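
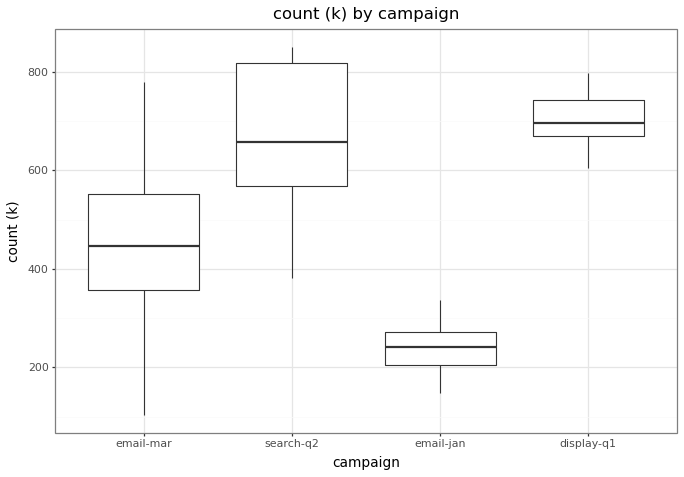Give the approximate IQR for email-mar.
Q3 ≈ 550, Q1 ≈ 350; IQR ≈ 200.

≈ 200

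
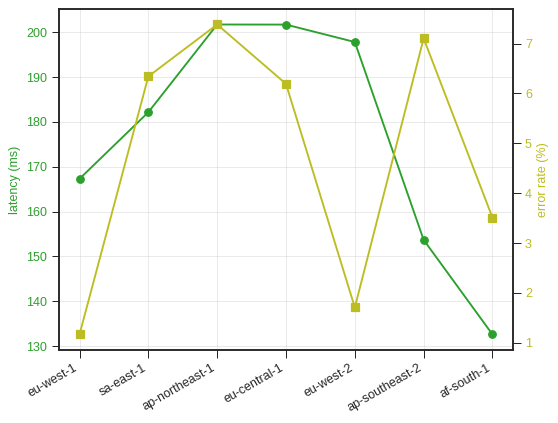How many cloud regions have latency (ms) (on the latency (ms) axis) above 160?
5

Above 160: eu-west-1, sa-east-1, ap-northeast-1, eu-central-1, eu-west-2.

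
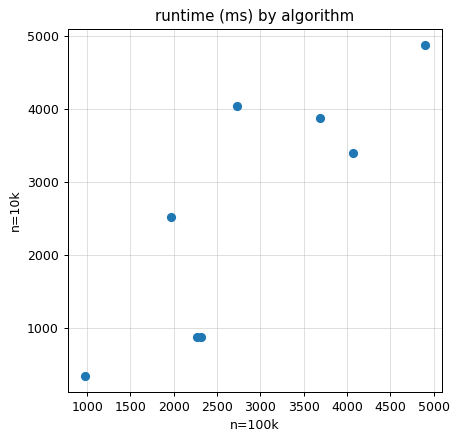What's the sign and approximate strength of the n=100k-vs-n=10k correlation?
Points are positively correlated; strong (|r| ≈ 0.8).

positive, strong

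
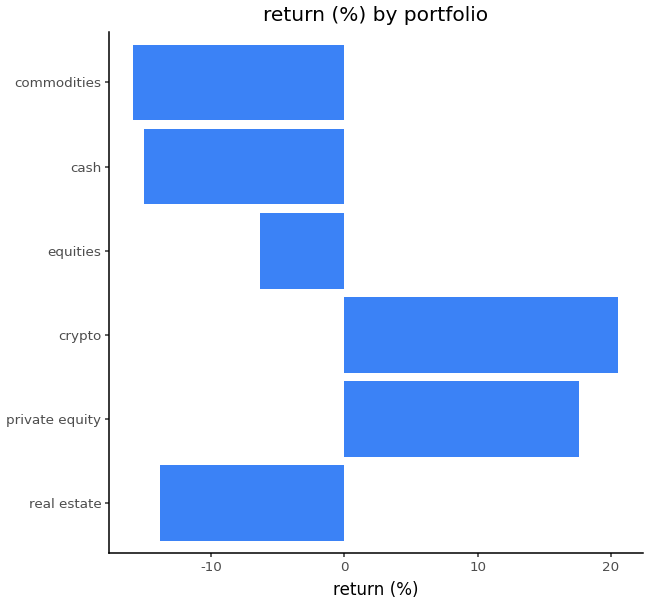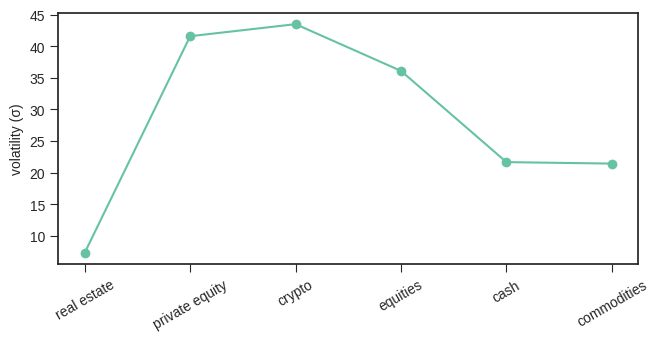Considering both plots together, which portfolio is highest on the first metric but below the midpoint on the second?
real estate

Chart 2 median volatility (σ) ≈ 30; below-median portfolios: real estate, cash, commodities. Among those, real estate has the highest return (%) (≈ -14).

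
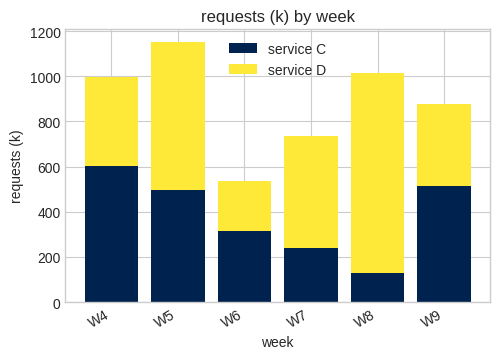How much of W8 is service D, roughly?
service D top ≈ 1000, bottom ≈ 100; segment ≈ 900.

≈ 900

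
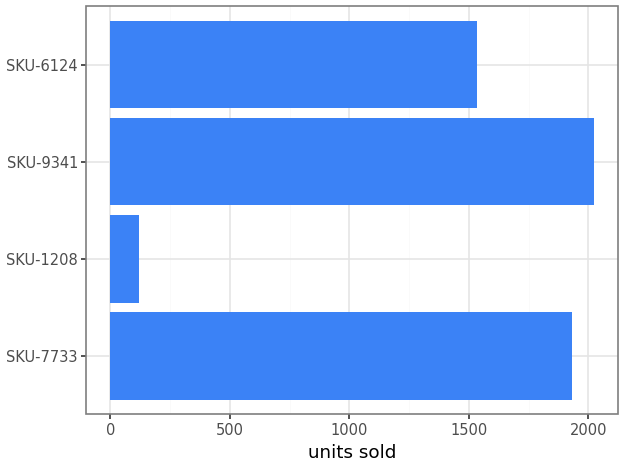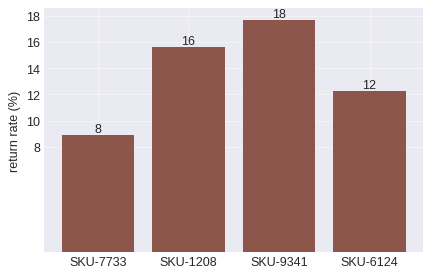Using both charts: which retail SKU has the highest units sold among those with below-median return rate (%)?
Chart 2 median return rate (%) ≈ 14; below-median retail SKUs: SKU-7733, SKU-6124. Among those, SKU-7733 has the highest units sold (≈ 2000).

SKU-7733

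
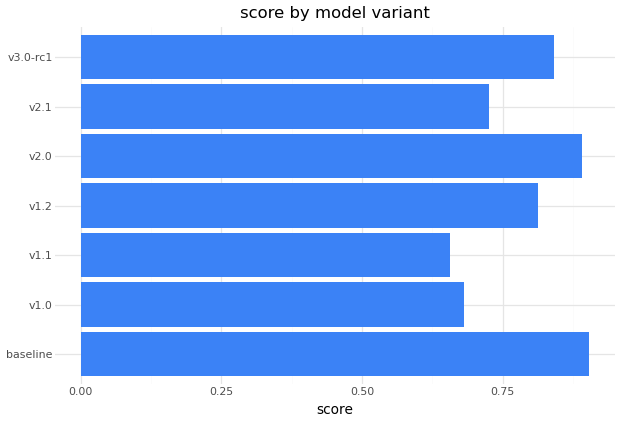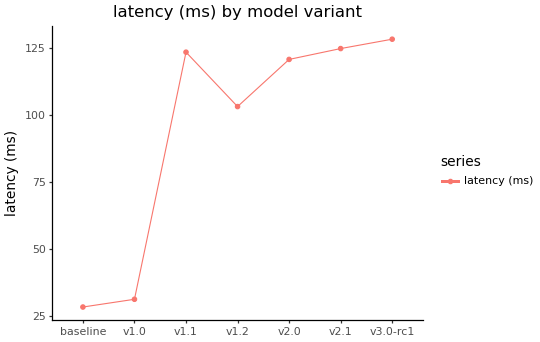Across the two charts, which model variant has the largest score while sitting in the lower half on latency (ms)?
baseline

Chart 2 median latency (ms) ≈ 120; below-median model variants: baseline, v1.0, v1.2. Among those, baseline has the highest score (≈ 0.9).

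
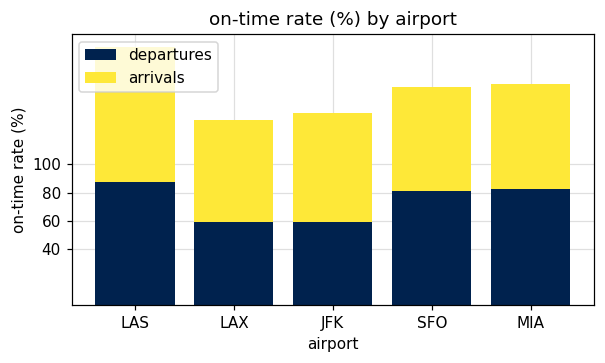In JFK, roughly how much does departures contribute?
departures top ≈ 60, bottom ≈ 0; segment ≈ 60.

≈ 60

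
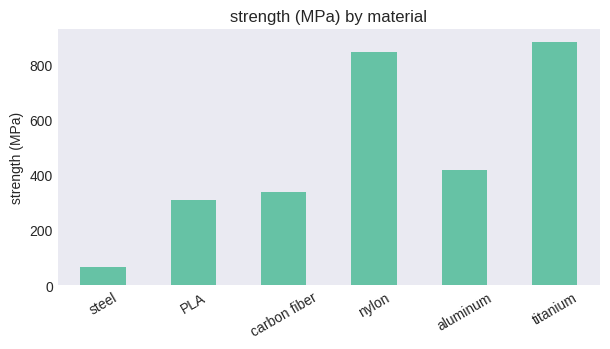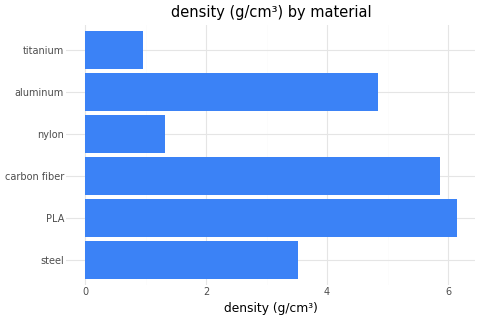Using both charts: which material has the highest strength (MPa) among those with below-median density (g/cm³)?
titanium

Chart 2 median density (g/cm³) ≈ 4; below-median materials: steel, nylon, titanium. Among those, titanium has the highest strength (MPa) (≈ 900).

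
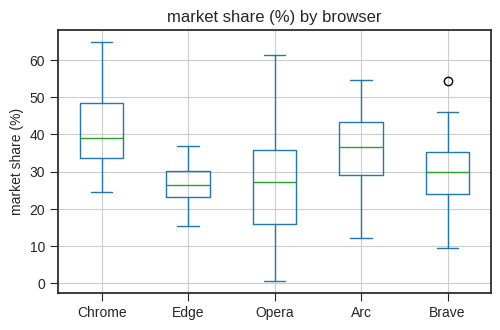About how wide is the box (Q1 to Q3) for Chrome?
Q3 ≈ 48, Q1 ≈ 34; IQR ≈ 14.

≈ 14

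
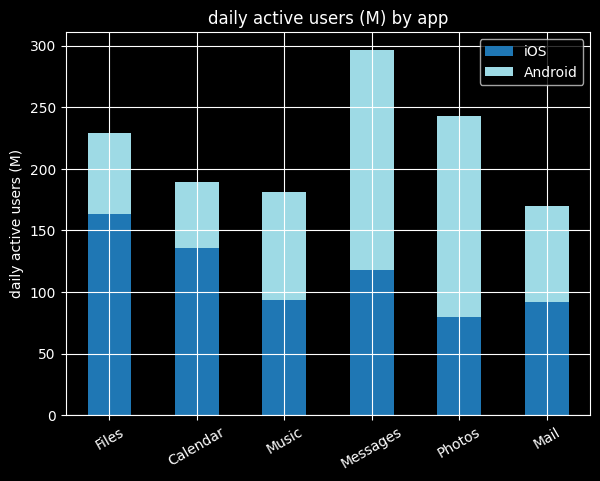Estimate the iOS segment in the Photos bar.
iOS top ≈ 75, bottom ≈ 0; segment ≈ 75.

≈ 75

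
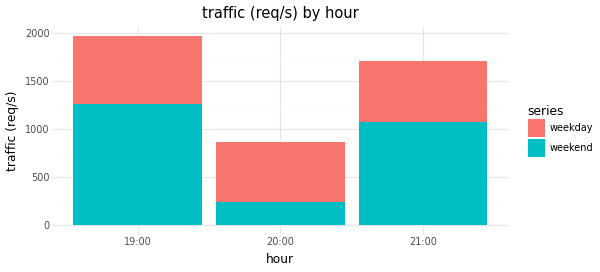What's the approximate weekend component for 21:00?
≈ 1000

weekend top ≈ 1000, bottom ≈ 0; segment ≈ 1000.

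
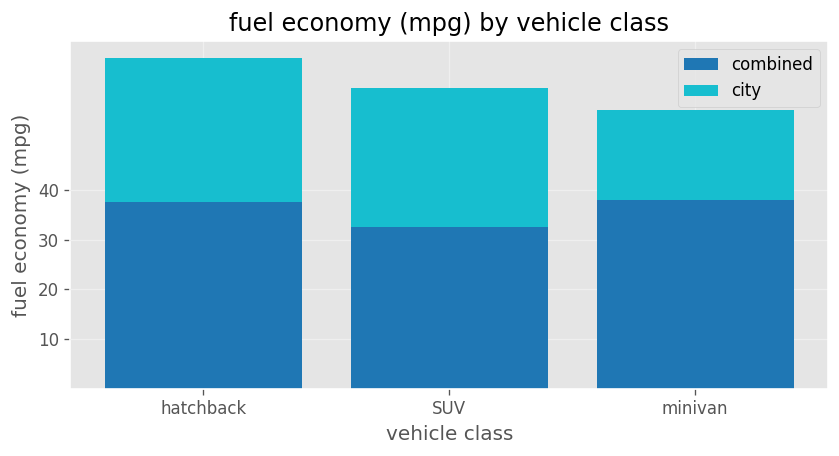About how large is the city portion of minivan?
city top ≈ 60, bottom ≈ 40; segment ≈ 20.

≈ 20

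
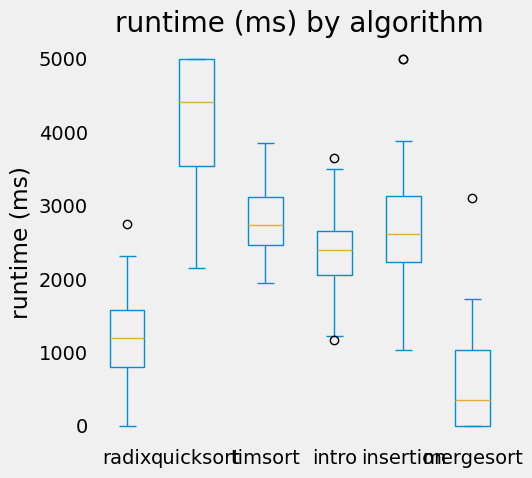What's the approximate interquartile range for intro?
≈ 500

Q3 ≈ 2500, Q1 ≈ 2000; IQR ≈ 500.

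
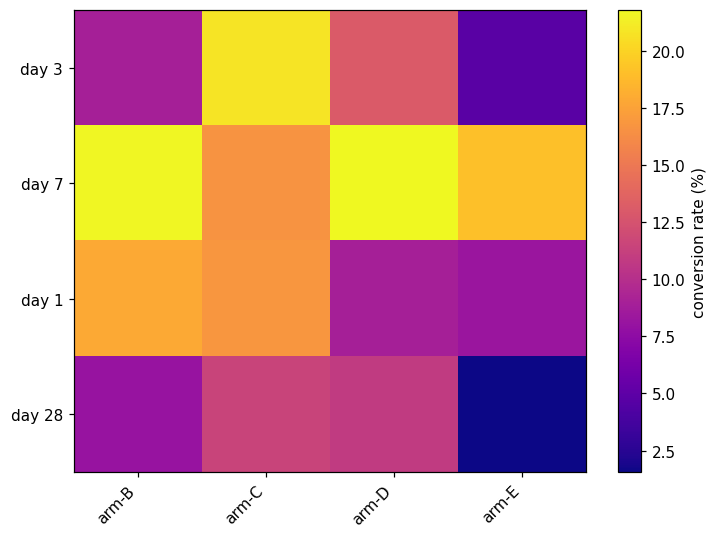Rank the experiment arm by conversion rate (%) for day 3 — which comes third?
Top 4 for day 3: arm-C ≈ 20, arm-D ≈ 14, arm-B ≈ 8, arm-E ≈ 4.

arm-B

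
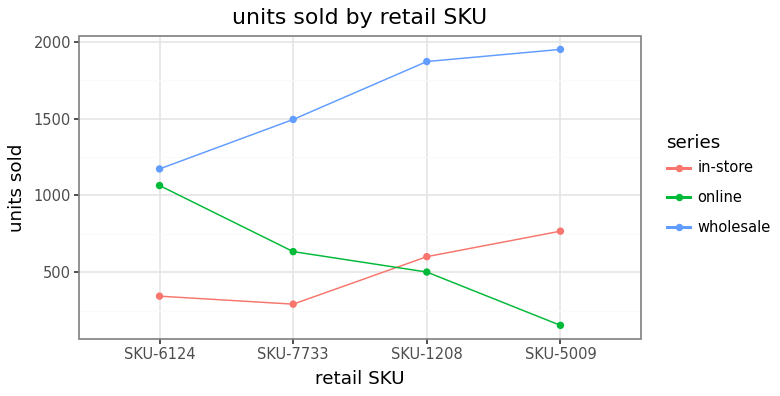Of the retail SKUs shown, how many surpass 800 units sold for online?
1

Above 800: SKU-6124.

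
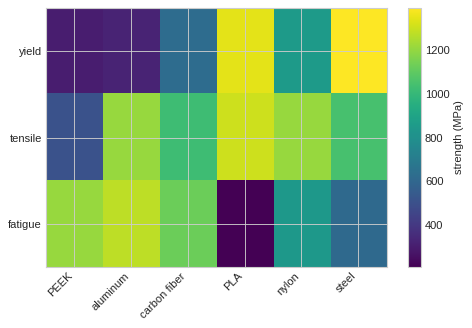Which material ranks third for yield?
nylon

Top 4 for yield: steel ≈ 1400, PLA ≈ 1300, nylon ≈ 900, carbon fiber ≈ 600.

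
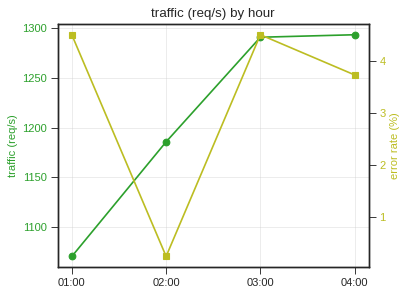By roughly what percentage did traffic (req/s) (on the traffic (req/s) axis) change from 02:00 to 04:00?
02:00 ≈ 1180, 04:00 ≈ 1300; (1300 − 1180) / 1180 ≈ +10.2%.

≈ +10.2%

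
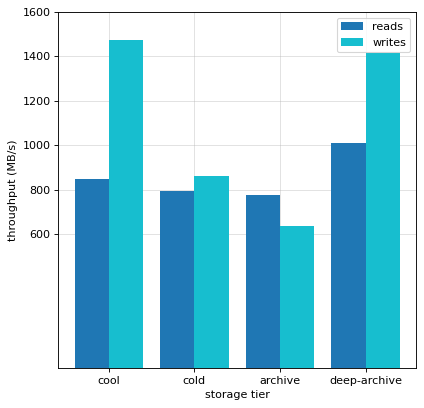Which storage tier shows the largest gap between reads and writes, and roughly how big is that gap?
cool: reads ≈ 800, writes ≈ 1400 → gap ≈ 600. Next-largest (deep-archive) is only ≈ 400.

cool, ≈ 600 MB/s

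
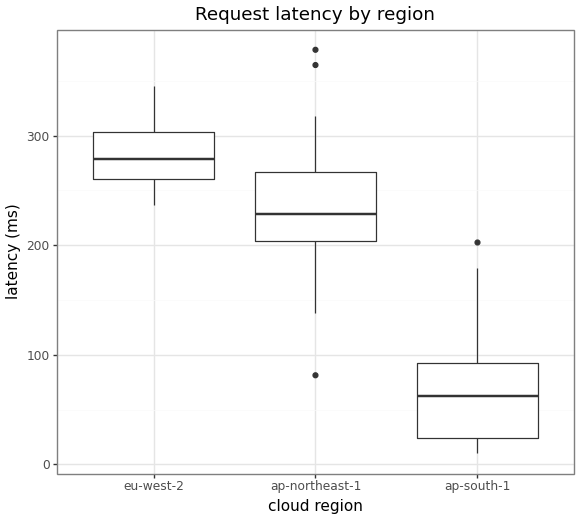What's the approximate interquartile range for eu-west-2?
Q3 ≈ 300, Q1 ≈ 260; IQR ≈ 40.

≈ 40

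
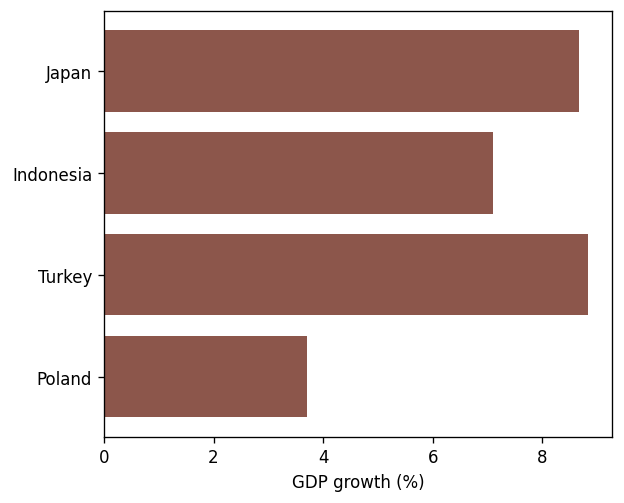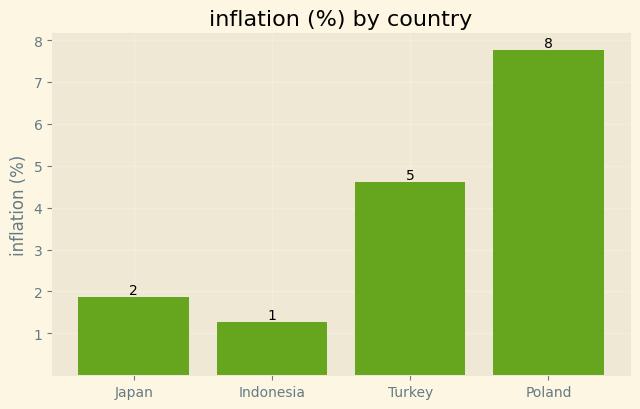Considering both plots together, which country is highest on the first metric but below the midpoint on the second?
Japan

Chart 2 median inflation (%) ≈ 3; below-median countries: Japan, Indonesia. Among those, Japan has the highest GDP growth (%) (≈ 9).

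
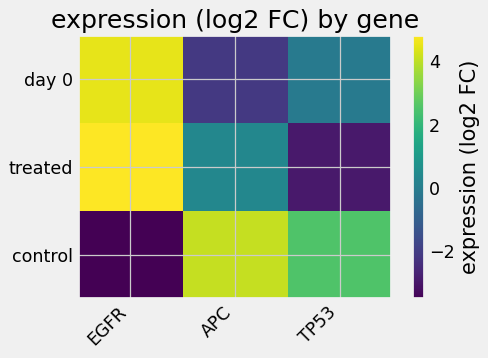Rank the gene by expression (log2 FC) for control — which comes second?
TP53

Top 3 for control: APC ≈ 4, TP53 ≈ 3, EGFR ≈ -4.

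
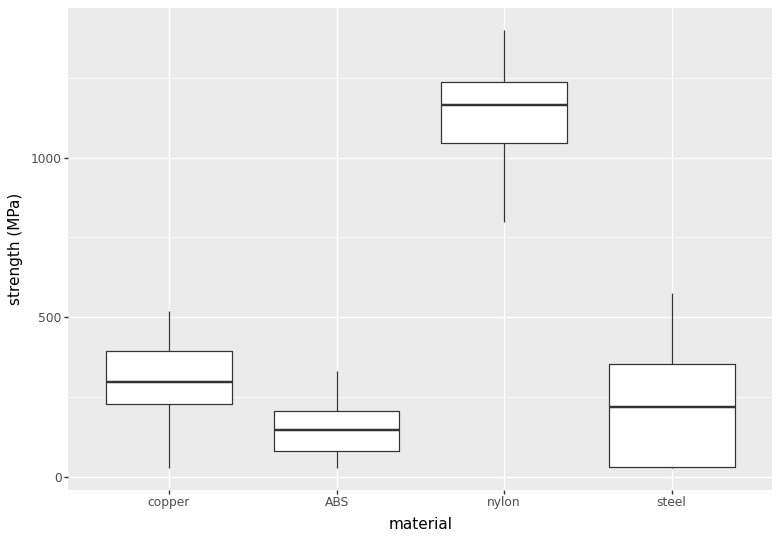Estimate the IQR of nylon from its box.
≈ 200

Q3 ≈ 1200, Q1 ≈ 1000; IQR ≈ 200.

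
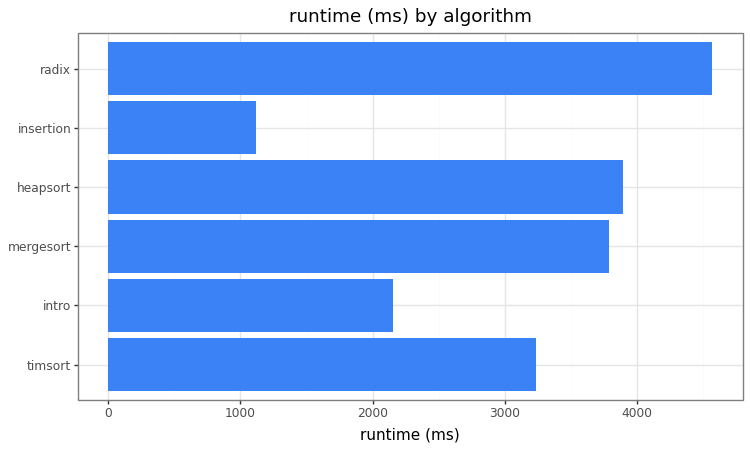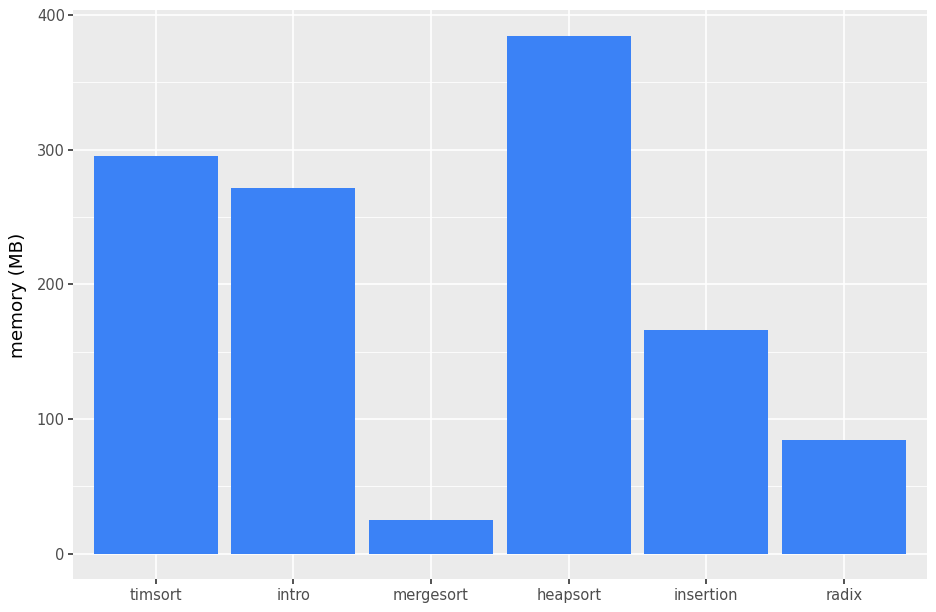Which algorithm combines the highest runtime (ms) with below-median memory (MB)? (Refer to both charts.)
Chart 2 median memory (MB) ≈ 200; below-median algorithms: mergesort, insertion, radix. Among those, radix has the highest runtime (ms) (≈ 4500).

radix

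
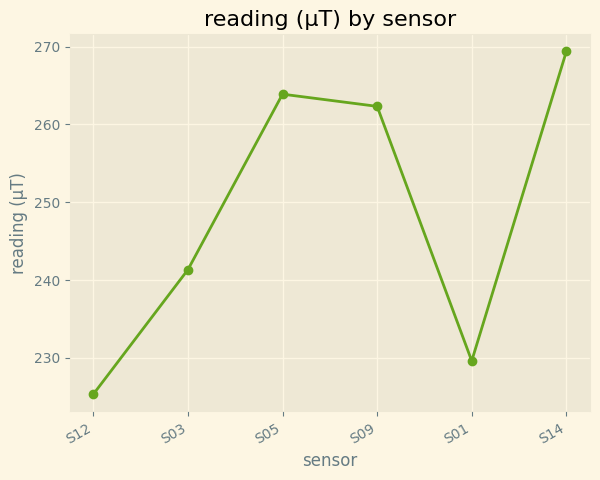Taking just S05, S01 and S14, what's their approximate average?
≈ 255

(265 + 230 + 270) / 3 ≈ 255.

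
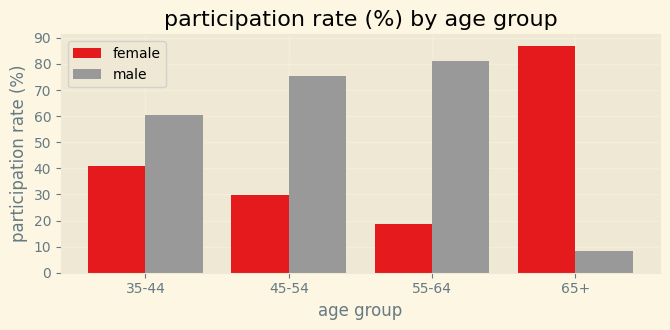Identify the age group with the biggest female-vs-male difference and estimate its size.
65+, ≈ 80 %

65+: female ≈ 90, male ≈ 10 → gap ≈ 80. Next-largest (55-64) is only ≈ 60.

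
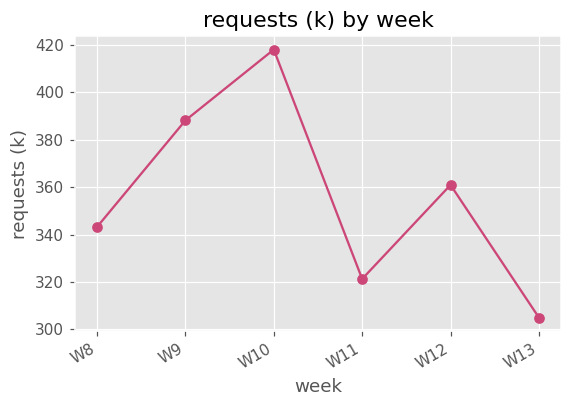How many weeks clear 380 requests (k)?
2

Above 380: W9, W10.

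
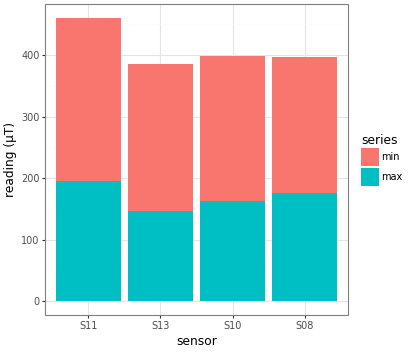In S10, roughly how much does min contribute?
≈ 250

min top ≈ 400, bottom ≈ 150; segment ≈ 250.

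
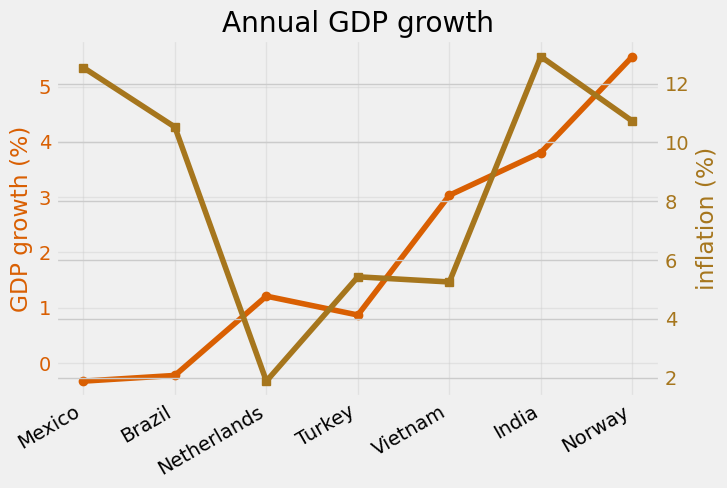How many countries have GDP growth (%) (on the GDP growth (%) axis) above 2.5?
3

Above 2.5: Vietnam, India, Norway.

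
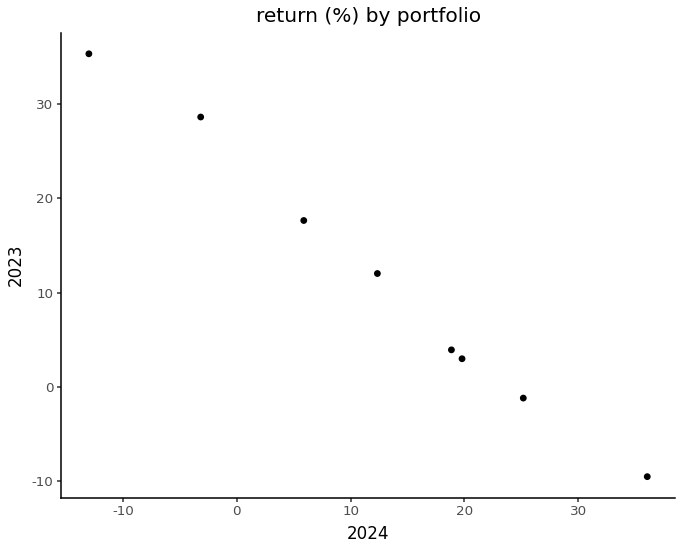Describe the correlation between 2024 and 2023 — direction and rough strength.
Points are negatively correlated; strong (|r| ≈ 1.0).

negative, strong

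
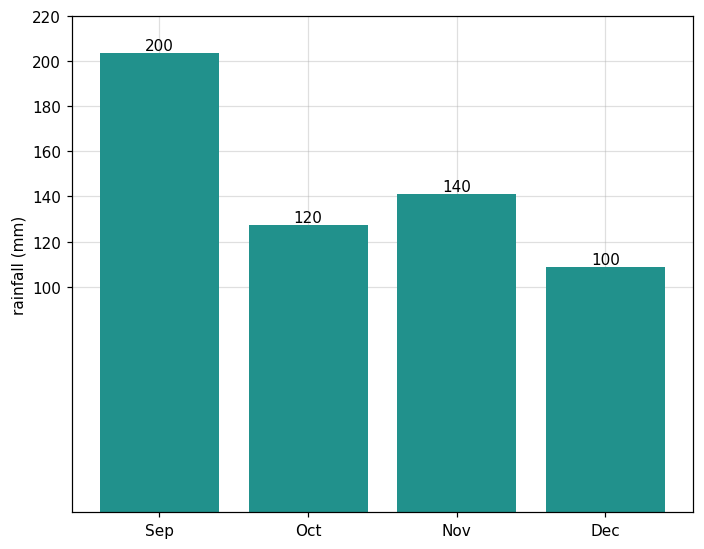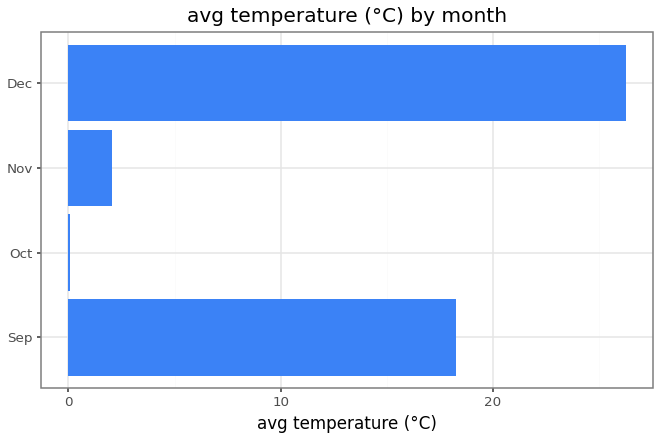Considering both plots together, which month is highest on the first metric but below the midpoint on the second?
Chart 2 median avg temperature (°C) ≈ 10; below-median months: Oct, Nov. Among those, Nov has the highest rainfall (mm) (≈ 140).

Nov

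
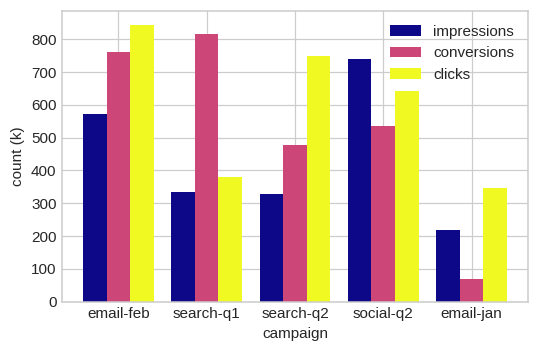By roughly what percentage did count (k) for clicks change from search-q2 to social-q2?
search-q2 ≈ 700, social-q2 ≈ 600; (600 − 700) / 700 ≈ -14.3%.

≈ -14.3%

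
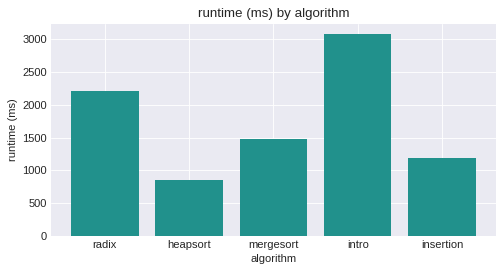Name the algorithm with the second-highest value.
radix

Top 3: intro ≈ 3000, radix ≈ 2000, mergesort ≈ 1500.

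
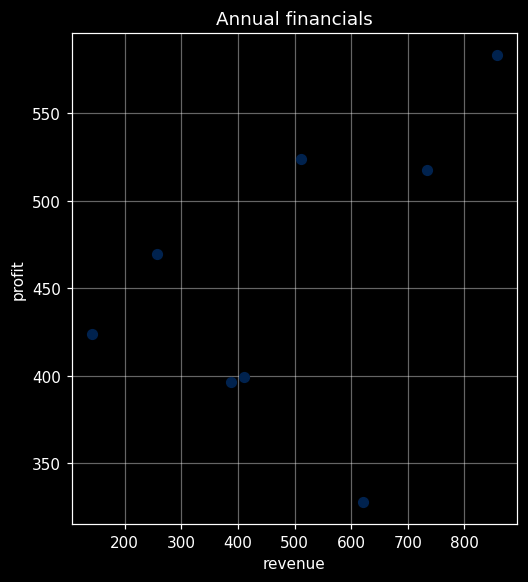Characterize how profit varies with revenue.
positive, moderate

Points are positively correlated; moderate (|r| ≈ 0.5).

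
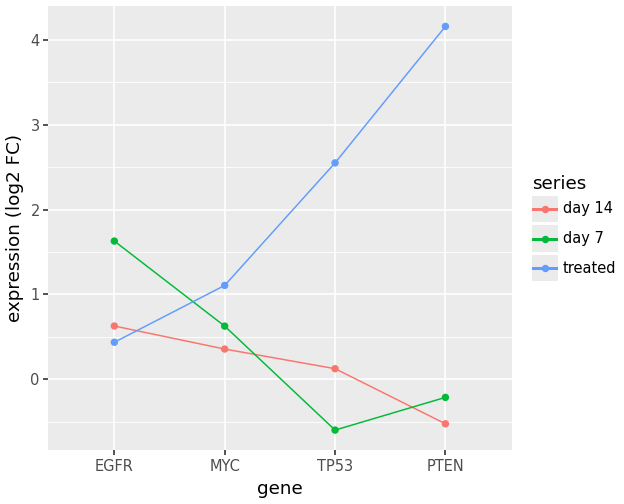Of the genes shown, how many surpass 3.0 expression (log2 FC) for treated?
Above 3.0: PTEN.

1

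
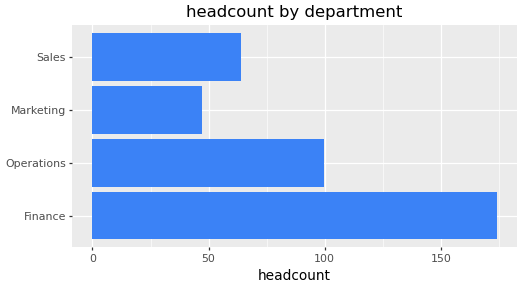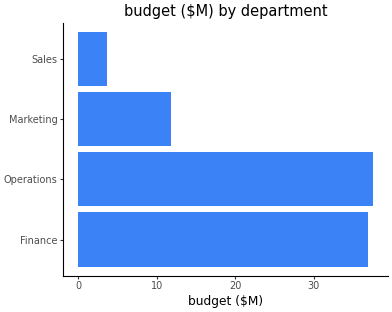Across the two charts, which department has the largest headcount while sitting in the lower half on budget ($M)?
Sales

Chart 2 median budget ($M) ≈ 25; below-median departments: Marketing, Sales. Among those, Sales has the highest headcount (≈ 60).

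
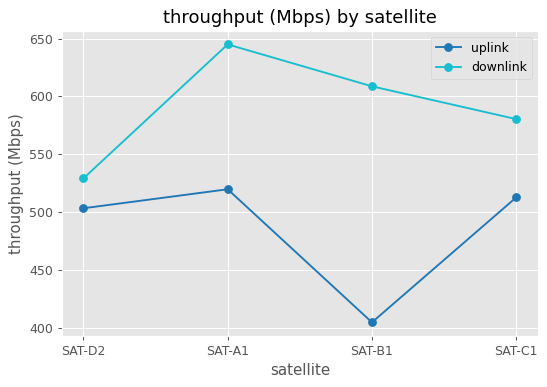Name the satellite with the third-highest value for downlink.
SAT-C1

Top 4 for downlink: SAT-A1 ≈ 650, SAT-B1 ≈ 600, SAT-C1 ≈ 575, SAT-D2 ≈ 525.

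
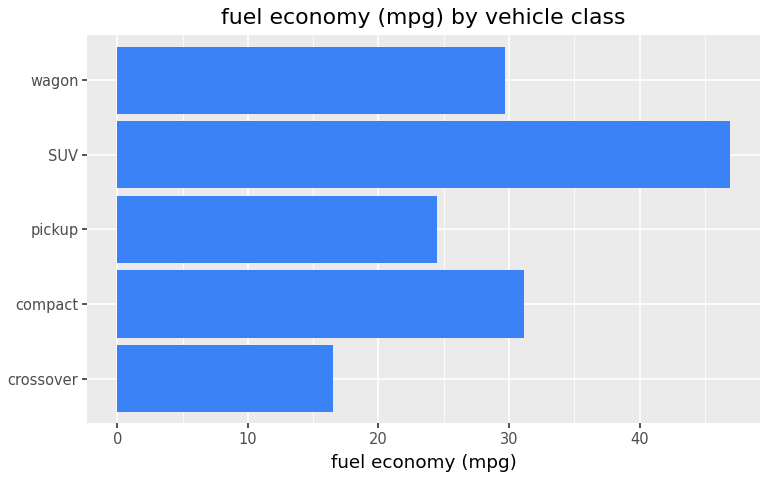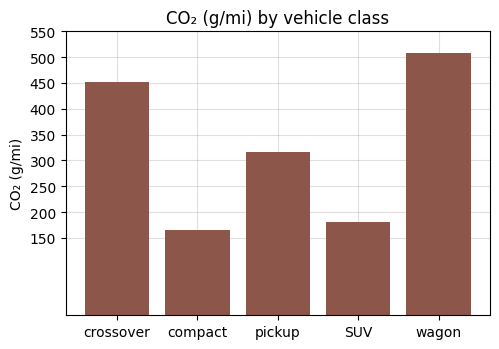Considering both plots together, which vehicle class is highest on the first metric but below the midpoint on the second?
SUV

Chart 2 median CO₂ (g/mi) ≈ 300; below-median vehicle classes: compact, SUV. Among those, SUV has the highest fuel economy (mpg) (≈ 45).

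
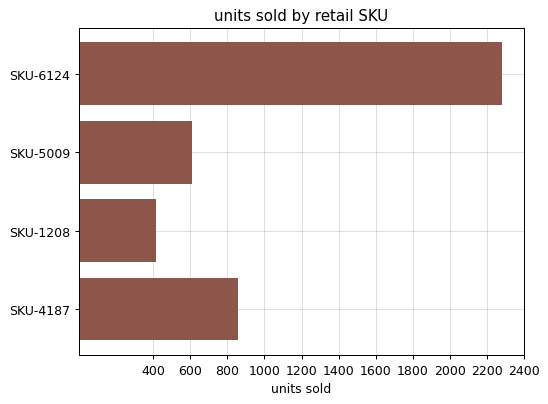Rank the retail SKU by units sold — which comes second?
SKU-4187

Top 3: SKU-6124 ≈ 2200, SKU-4187 ≈ 800, SKU-5009 ≈ 600.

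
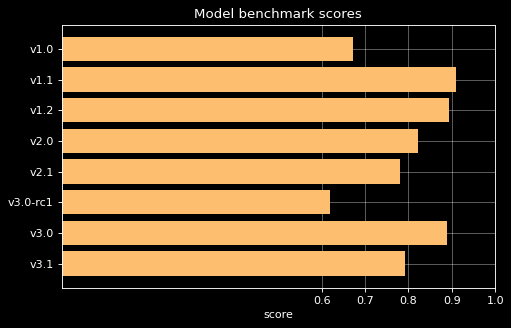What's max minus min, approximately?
Max v1.1 ≈ 0.9, min v3.0-rc1 ≈ 0.6; range ≈ 0.3.

≈ 0.3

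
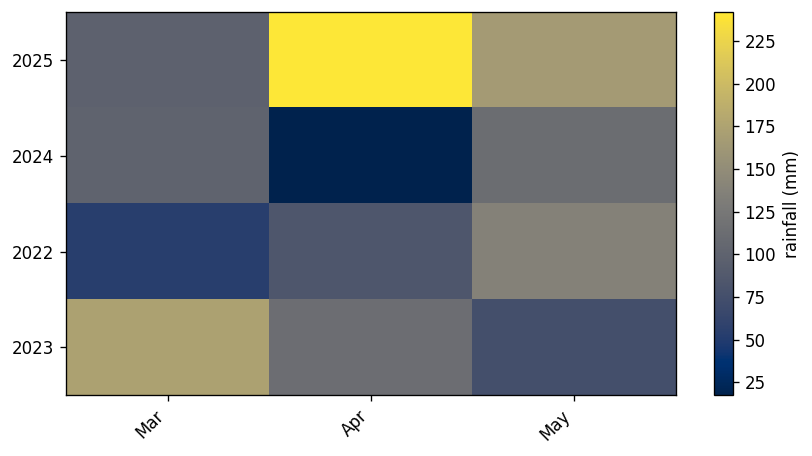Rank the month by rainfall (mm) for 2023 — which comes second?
Apr

Top 3 for 2023: Mar ≈ 180, Apr ≈ 120, May ≈ 80.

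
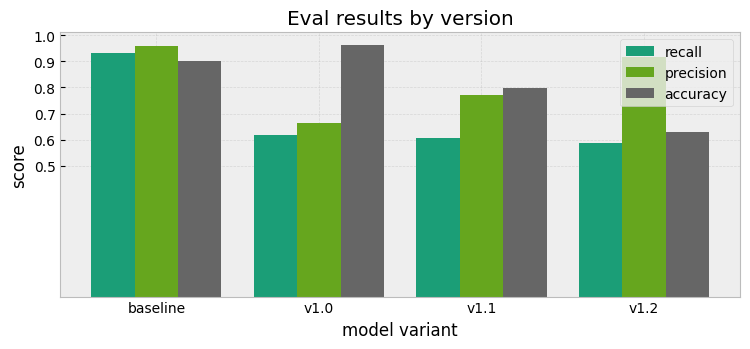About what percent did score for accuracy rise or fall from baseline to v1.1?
baseline ≈ 0.9, v1.1 ≈ 0.8; (0.8 − 0.9) / 0.9 ≈ -11.1%.

≈ -11.1%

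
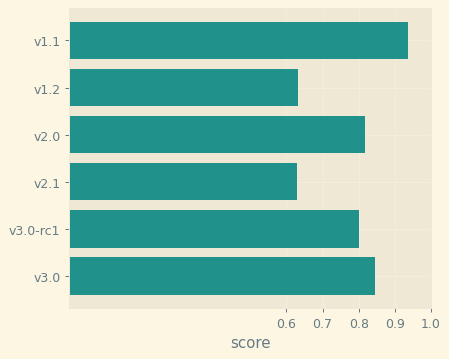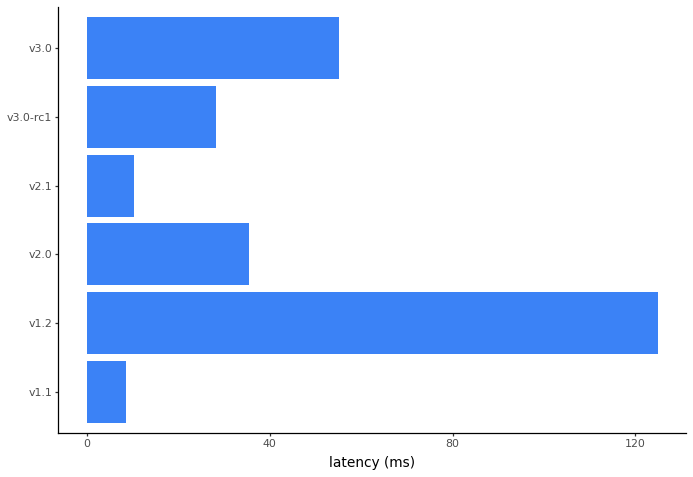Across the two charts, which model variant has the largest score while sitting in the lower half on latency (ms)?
Chart 2 median latency (ms) ≈ 40; below-median model variants: v1.1, v2.1, v3.0-rc1. Among those, v1.1 has the highest score (≈ 0.9).

v1.1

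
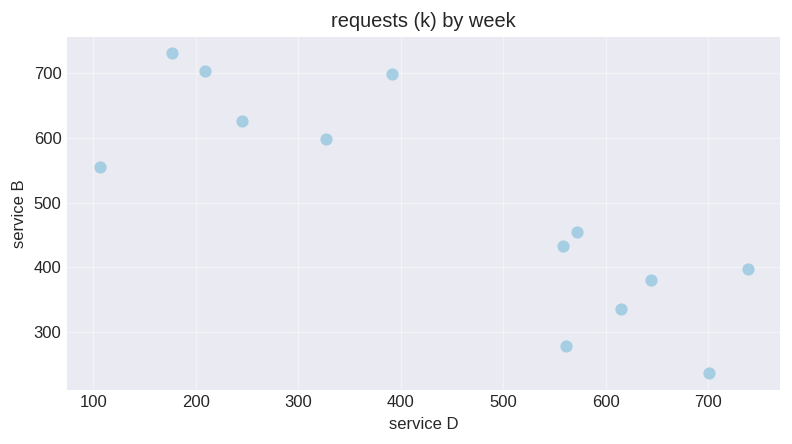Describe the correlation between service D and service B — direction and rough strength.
Points are negatively correlated; strong (|r| ≈ 0.8).

negative, strong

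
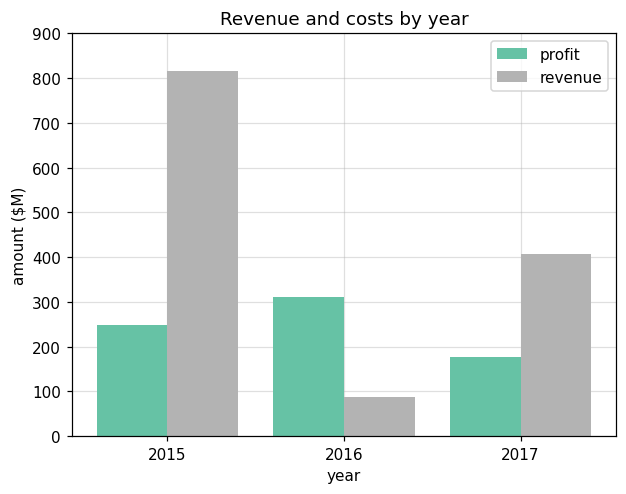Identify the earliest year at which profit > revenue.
2015: profit ≈ 200 vs revenue ≈ 800 (not yet); 2016: profit ≈ 300 vs revenue ≈ 100 (first crossover).

2016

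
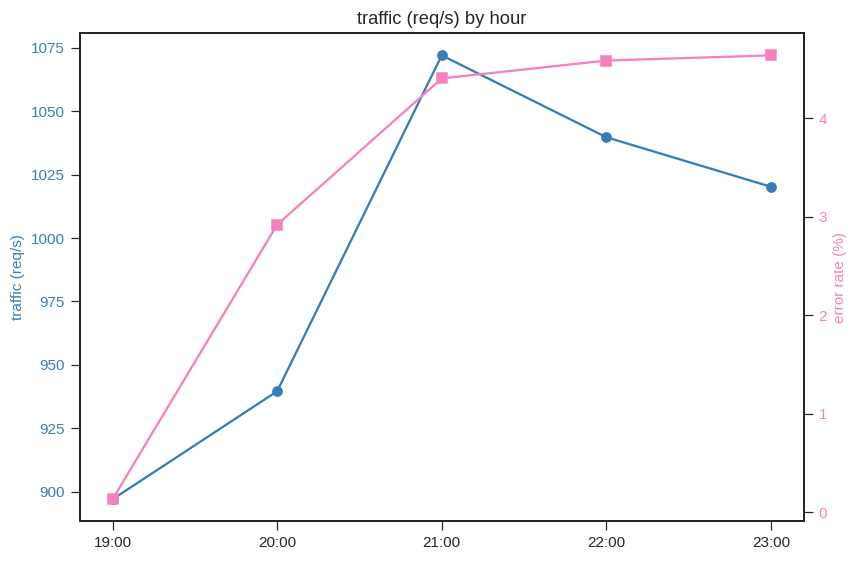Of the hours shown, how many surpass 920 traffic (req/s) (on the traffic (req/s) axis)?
Above 920: 20:00, 21:00, 22:00, 23:00.

4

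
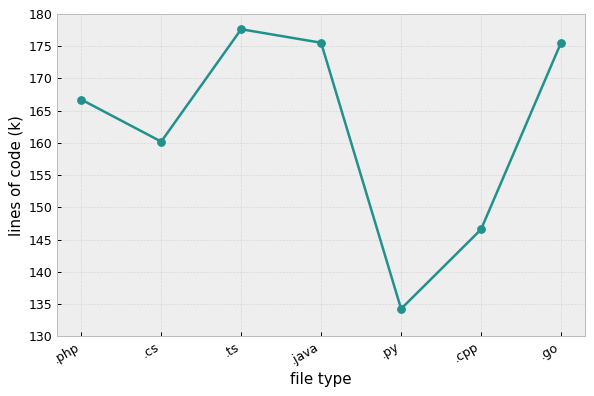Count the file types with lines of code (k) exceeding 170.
3

Above 170: .ts, .java, .go.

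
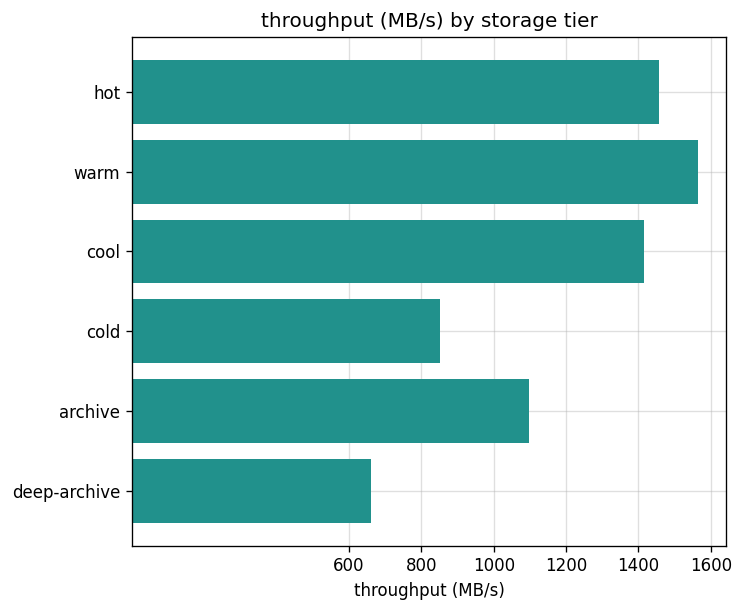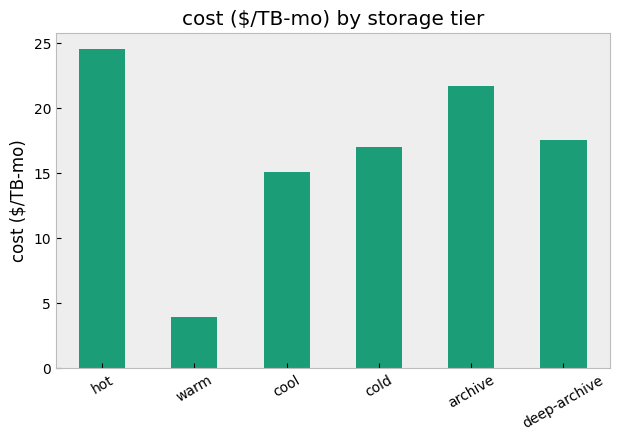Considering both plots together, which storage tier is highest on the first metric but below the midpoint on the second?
warm

Chart 2 median cost ($/TB-mo) ≈ 15; below-median storage tiers: warm, cool, cold. Among those, warm has the highest throughput (MB/s) (≈ 1600).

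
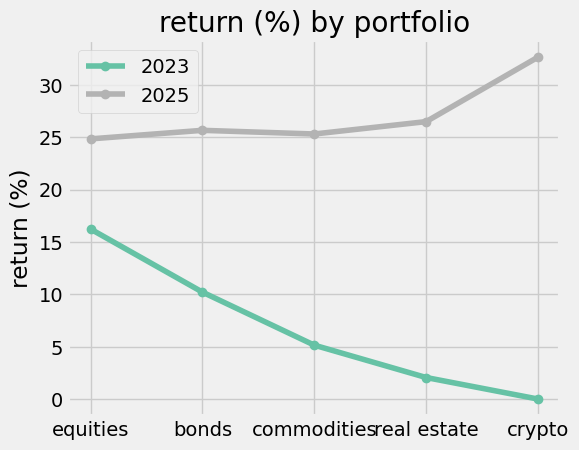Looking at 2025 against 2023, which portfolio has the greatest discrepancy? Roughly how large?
crypto, ≈ 35 %

crypto: 2025 ≈ 35, 2023 ≈ 0 → gap ≈ 35. Next-largest (real estate) is only ≈ 25.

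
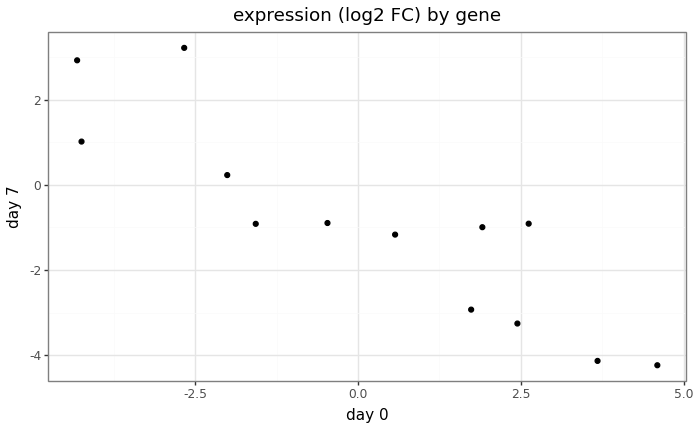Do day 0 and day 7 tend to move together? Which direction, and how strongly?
Points are negatively correlated; strong (|r| ≈ 0.9).

negative, strong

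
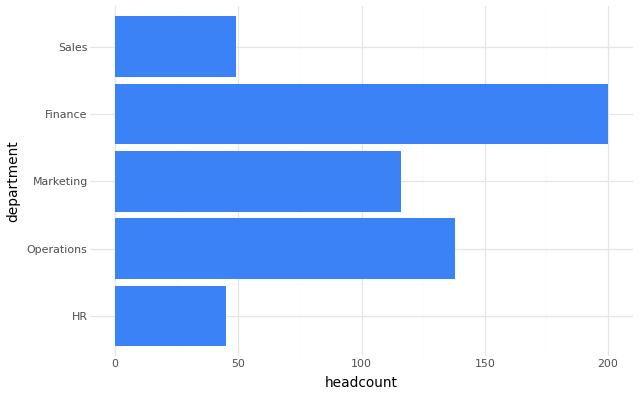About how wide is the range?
≈ 160

Max Finance ≈ 200, min HR ≈ 40; range ≈ 160.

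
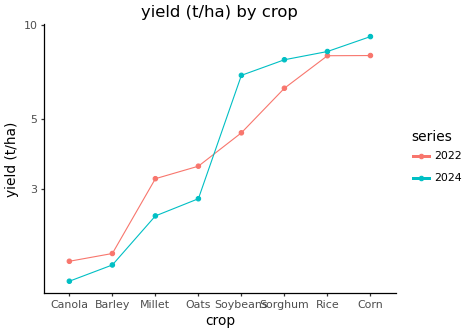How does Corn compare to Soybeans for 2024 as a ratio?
Corn ≈ 9, Soybeans ≈ 7; 9/7 ≈ 1.29.

≈ 1.29×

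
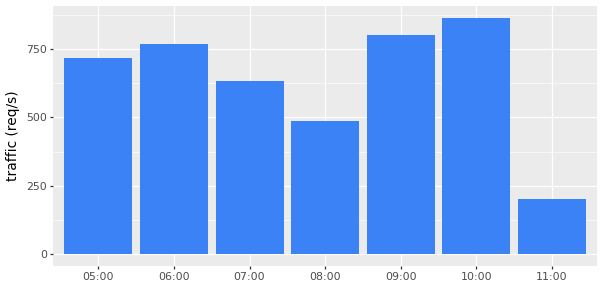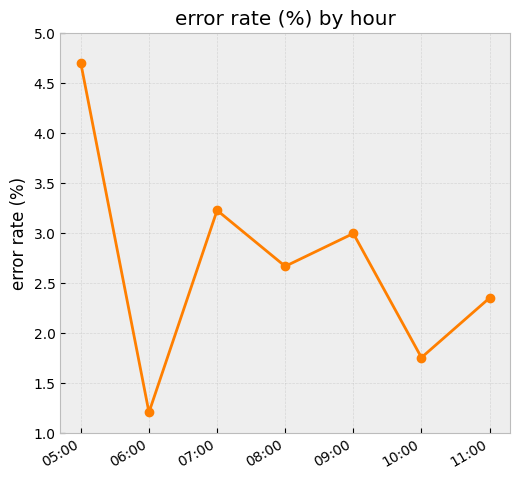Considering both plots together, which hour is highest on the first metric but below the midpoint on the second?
Chart 2 median error rate (%) ≈ 2.5; below-median hours: 06:00, 10:00, 11:00. Among those, 10:00 has the highest traffic (req/s) (≈ 900).

10:00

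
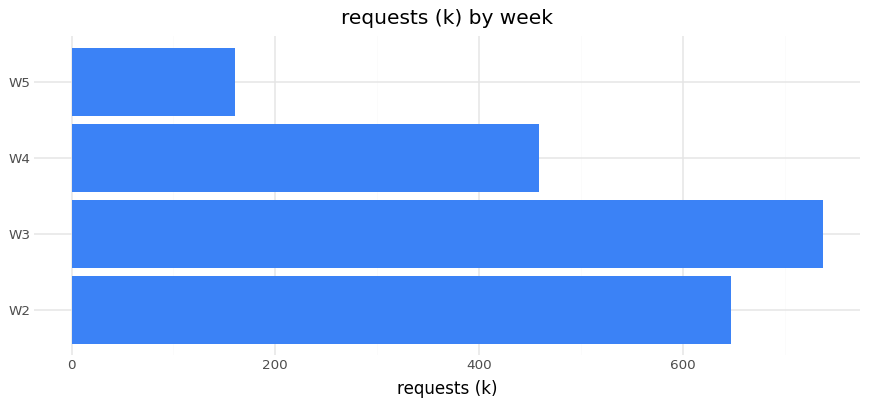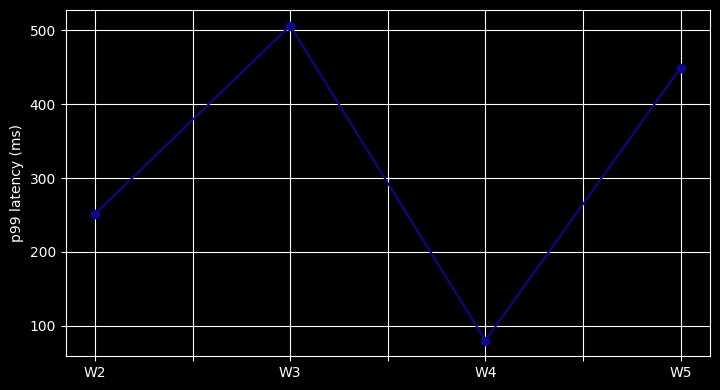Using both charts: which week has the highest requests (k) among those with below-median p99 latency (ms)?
Chart 2 median p99 latency (ms) ≈ 350; below-median weeks: W2, W4. Among those, W2 has the highest requests (k) (≈ 600).

W2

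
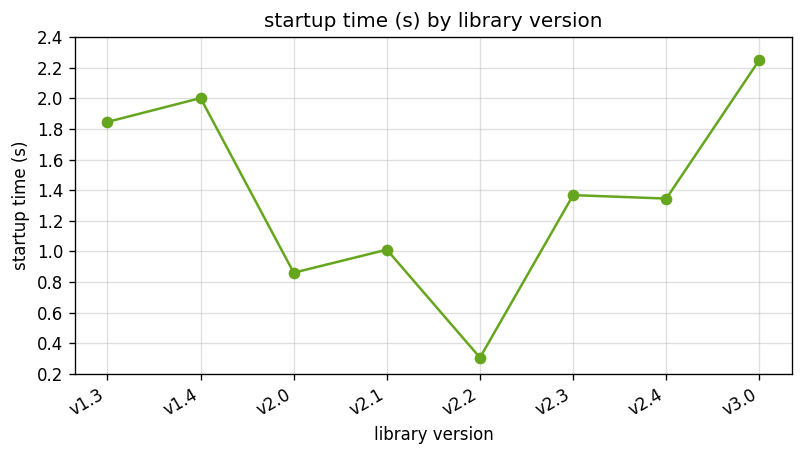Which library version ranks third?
v1.3

Top 4: v3.0 ≈ 2.2, v1.4 ≈ 2.0, v1.3 ≈ 1.8, v2.3 ≈ 1.4.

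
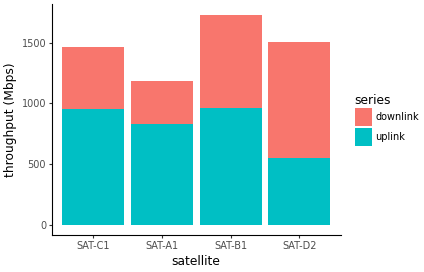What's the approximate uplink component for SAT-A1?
uplink top ≈ 800, bottom ≈ 0; segment ≈ 800.

≈ 800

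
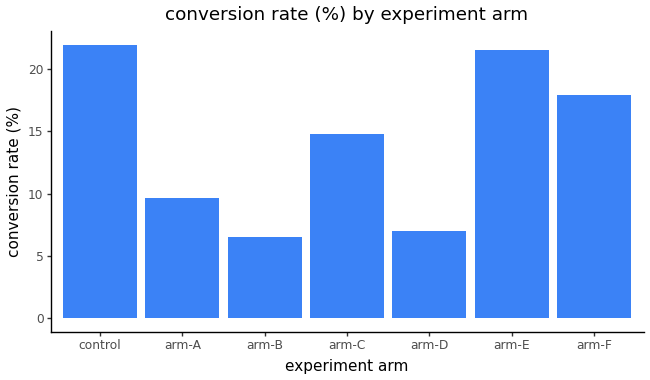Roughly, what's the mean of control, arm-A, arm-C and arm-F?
(22 + 10 + 14 + 18) / 4 ≈ 16.

≈ 16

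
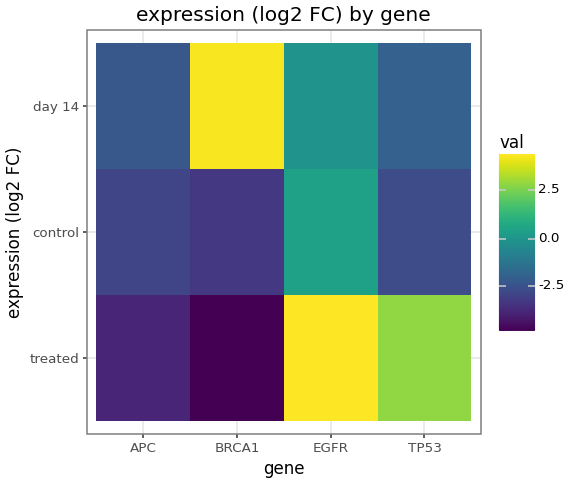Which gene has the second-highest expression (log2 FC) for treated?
TP53

Top 3 for treated: EGFR ≈ 4, TP53 ≈ 3, APC ≈ -4.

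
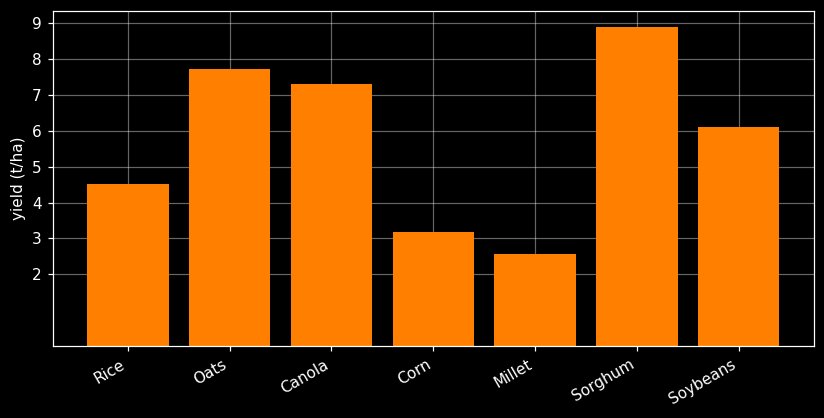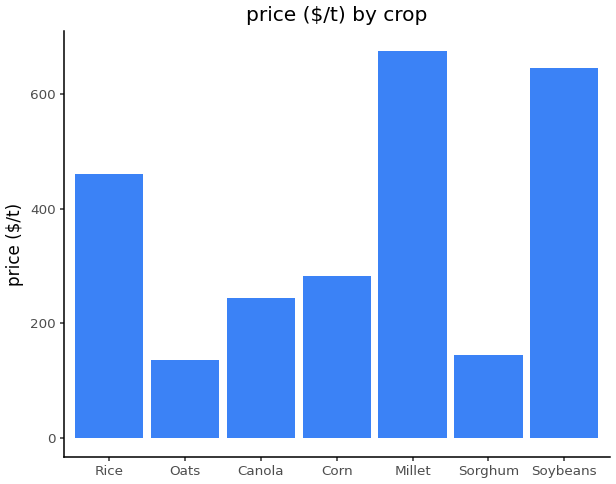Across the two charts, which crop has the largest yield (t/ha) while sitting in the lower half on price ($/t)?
Chart 2 median price ($/t) ≈ 300; below-median crops: Oats, Canola, Sorghum. Among those, Sorghum has the highest yield (t/ha) (≈ 9).

Sorghum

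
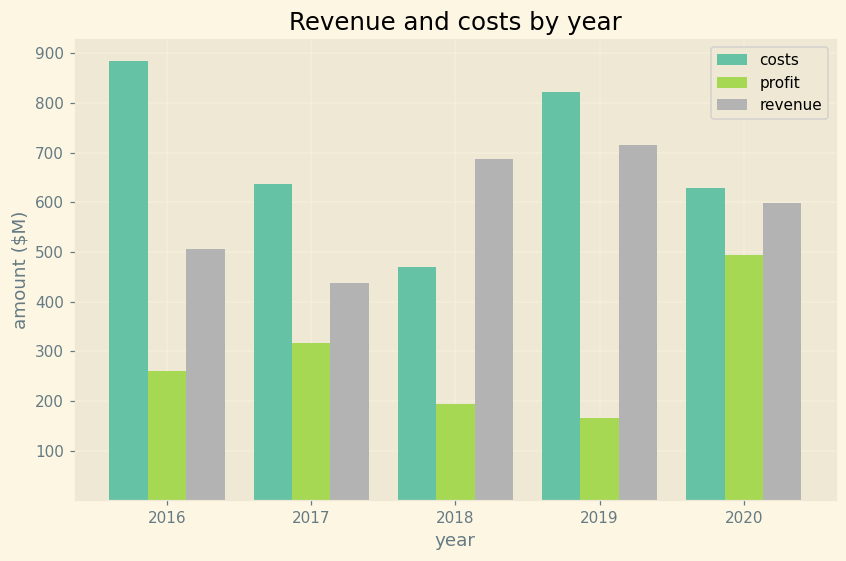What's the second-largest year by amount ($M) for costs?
Top 3 for costs: 2016 ≈ 900, 2019 ≈ 800, 2017 ≈ 600.

2019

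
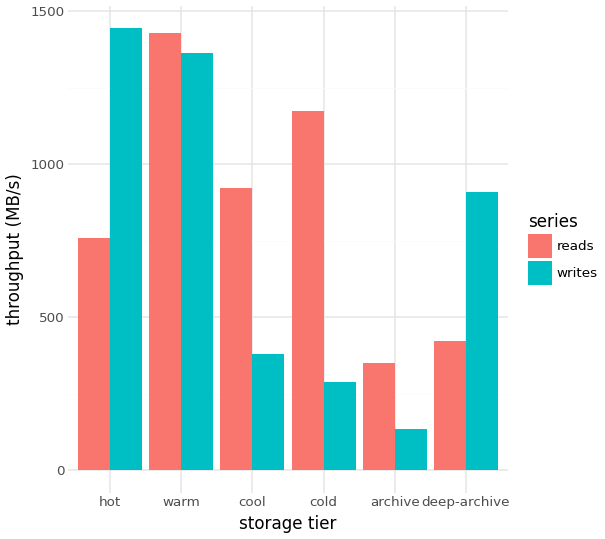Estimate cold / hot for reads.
cold ≈ 1200, hot ≈ 800; 1200/800 ≈ 1.5.

≈ 1.5×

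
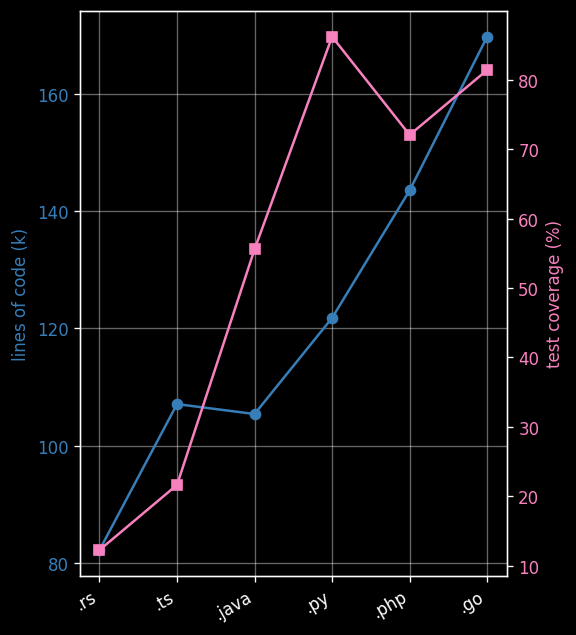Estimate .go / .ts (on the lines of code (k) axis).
≈ 1.55×

.go ≈ 170, .ts ≈ 110; 170/110 ≈ 1.55.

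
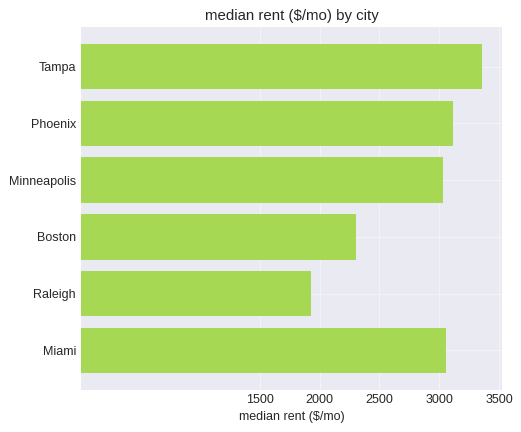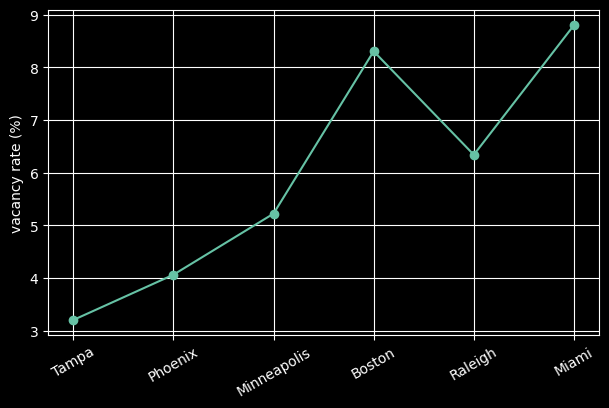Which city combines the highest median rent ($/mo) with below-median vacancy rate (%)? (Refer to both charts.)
Tampa

Chart 2 median vacancy rate (%) ≈ 6; below-median cities: Tampa, Phoenix, Minneapolis. Among those, Tampa has the highest median rent ($/mo) (≈ 3500).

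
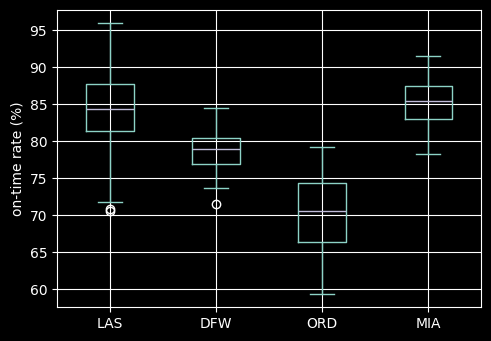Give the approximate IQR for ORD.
Q3 ≈ 74, Q1 ≈ 66; IQR ≈ 8.

≈ 8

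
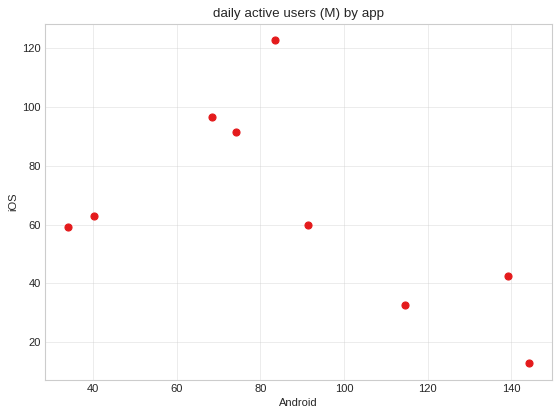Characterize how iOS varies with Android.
Points are negatively correlated; moderate (|r| ≈ 0.5).

negative, moderate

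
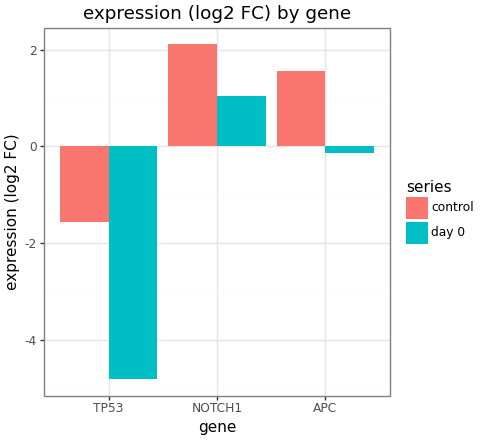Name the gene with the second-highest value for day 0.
Top 3 for day 0: NOTCH1 ≈ 1, APC ≈ 0, TP53 ≈ -5.

APC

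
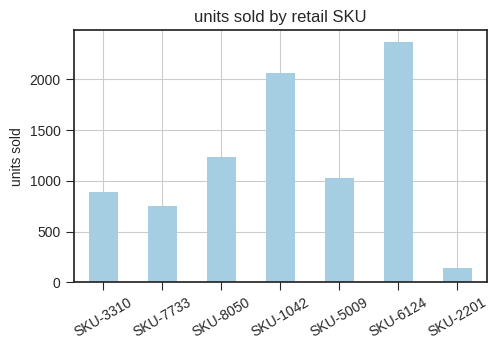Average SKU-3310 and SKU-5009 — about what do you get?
(800 + 1000) / 2 ≈ 900.

≈ 900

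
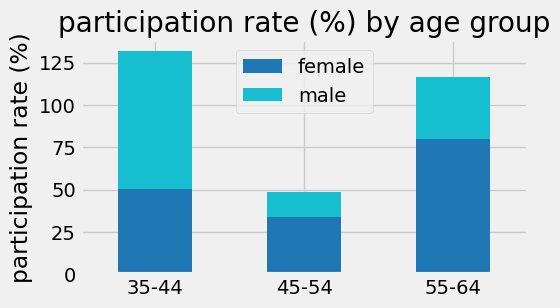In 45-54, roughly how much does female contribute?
female top ≈ 40, bottom ≈ 0; segment ≈ 40.

≈ 40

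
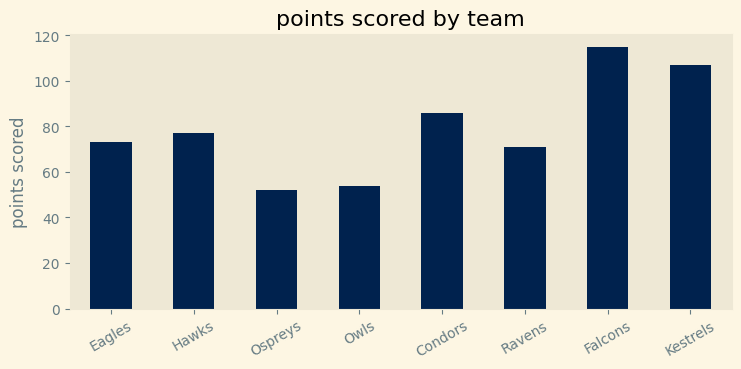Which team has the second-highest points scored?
Top 3: Falcons ≈ 120, Kestrels ≈ 110, Condors ≈ 90.

Kestrels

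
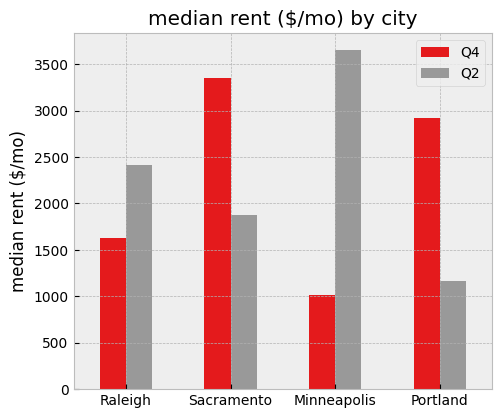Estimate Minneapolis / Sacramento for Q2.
≈ 1.75×

Minneapolis ≈ 3500, Sacramento ≈ 2000; 3500/2000 ≈ 1.75.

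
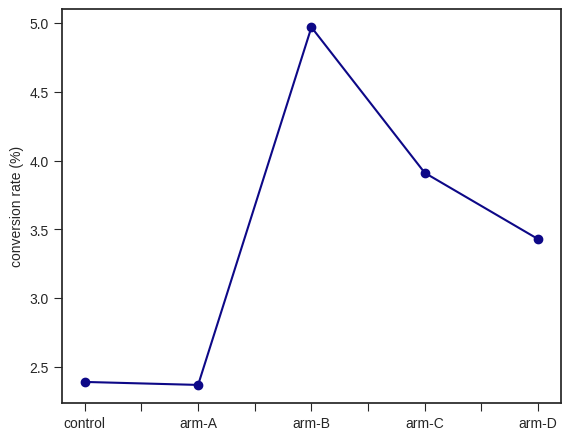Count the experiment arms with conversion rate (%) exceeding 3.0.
Above 3.0: arm-B, arm-C, arm-D.

3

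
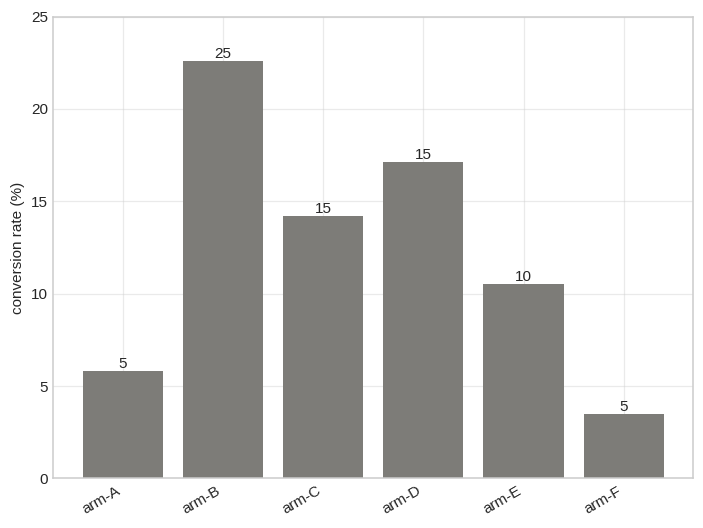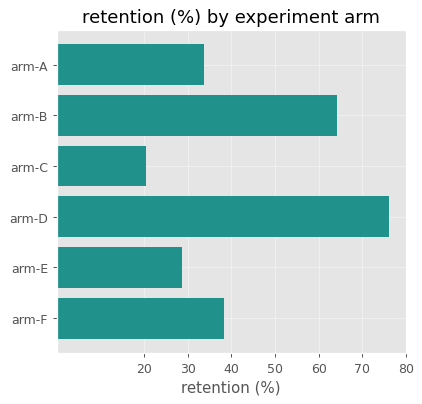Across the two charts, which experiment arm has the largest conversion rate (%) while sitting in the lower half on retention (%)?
Chart 2 median retention (%) ≈ 40; below-median experiment arms: arm-A, arm-C, arm-E. Among those, arm-C has the highest conversion rate (%) (≈ 15).

arm-C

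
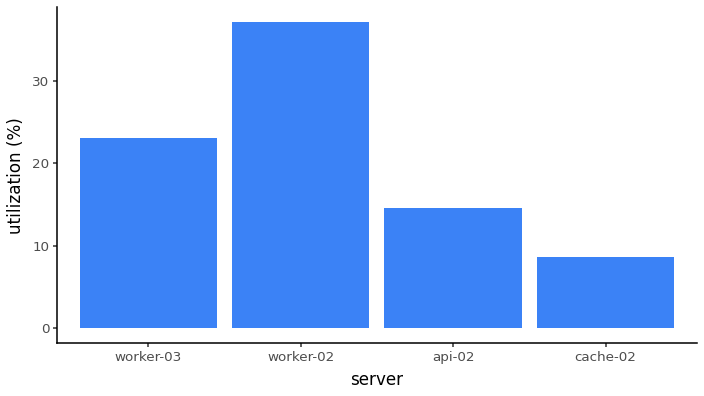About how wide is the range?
≈ 25

Max worker-02 ≈ 35, min cache-02 ≈ 10; range ≈ 25.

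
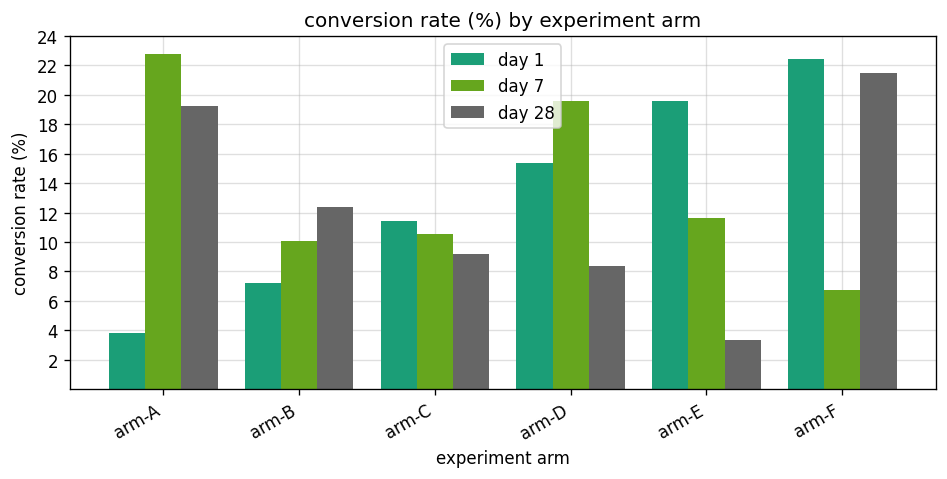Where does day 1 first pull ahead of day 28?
arm-B: day 1 ≈ 8 vs day 28 ≈ 12 (not yet); arm-C: day 1 ≈ 12 vs day 28 ≈ 10 (first crossover).

arm-C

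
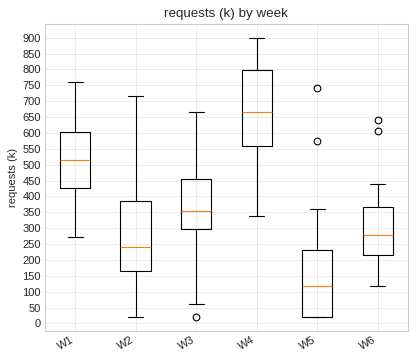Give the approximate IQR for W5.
≈ 250

Q3 ≈ 250, Q1 ≈ 0; IQR ≈ 250.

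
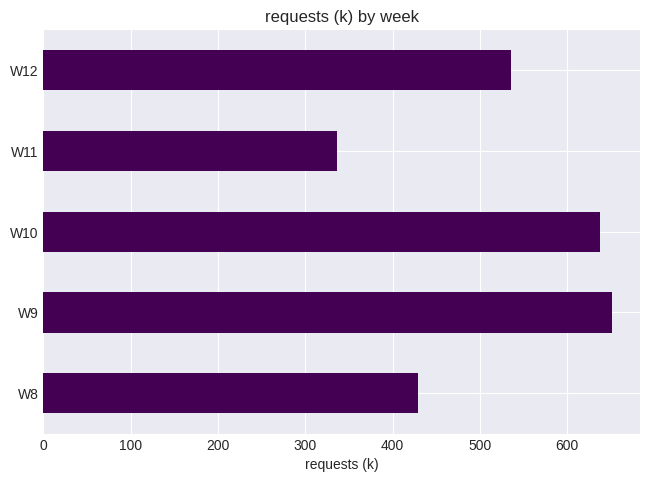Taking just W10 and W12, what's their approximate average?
≈ 550

(600 + 500) / 2 ≈ 550.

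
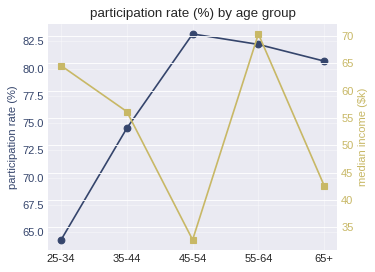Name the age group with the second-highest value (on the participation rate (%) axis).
Top 3 (on the participation rate (%) axis): 45-54 ≈ 84, 55-64 ≈ 82, 65+ ≈ 80.

55-64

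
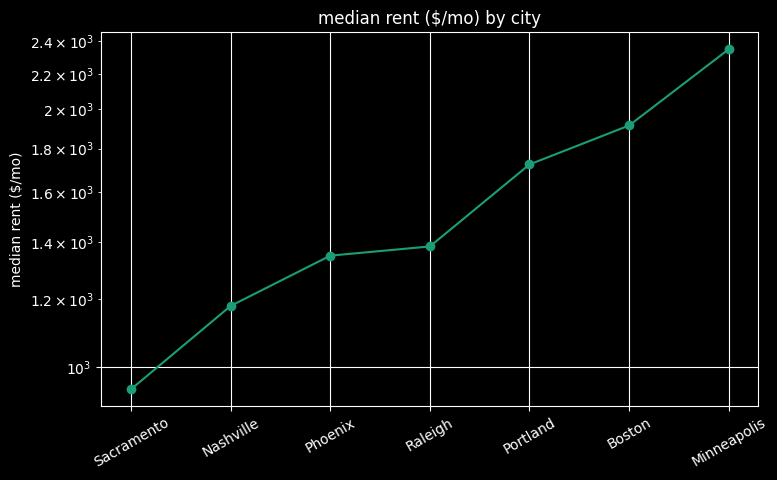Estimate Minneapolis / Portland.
≈ 1.33×

Minneapolis ≈ 2400, Portland ≈ 1800; 2400/1800 ≈ 1.33.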